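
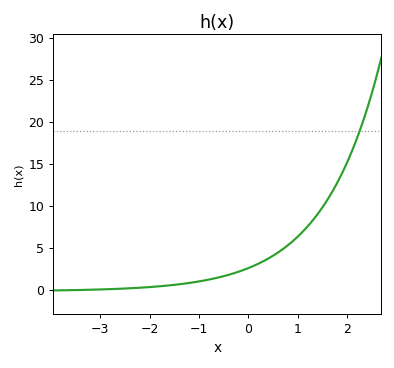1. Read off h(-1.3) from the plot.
0.712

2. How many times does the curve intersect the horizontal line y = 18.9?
1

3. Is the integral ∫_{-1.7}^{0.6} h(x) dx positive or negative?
positive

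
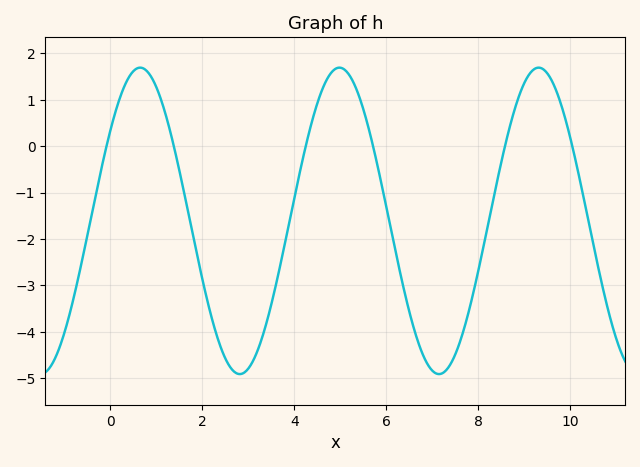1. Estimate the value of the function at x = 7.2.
-4.9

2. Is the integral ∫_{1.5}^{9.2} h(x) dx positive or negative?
negative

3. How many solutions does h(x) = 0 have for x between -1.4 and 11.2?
6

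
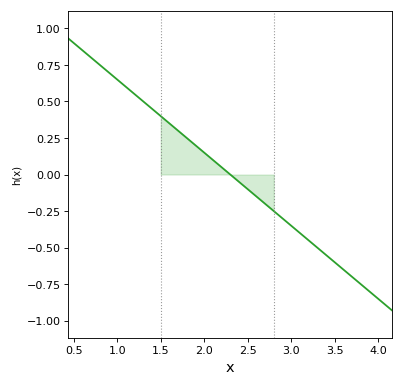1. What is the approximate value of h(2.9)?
-0.3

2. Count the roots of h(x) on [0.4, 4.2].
1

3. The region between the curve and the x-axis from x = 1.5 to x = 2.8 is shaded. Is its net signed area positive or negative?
positive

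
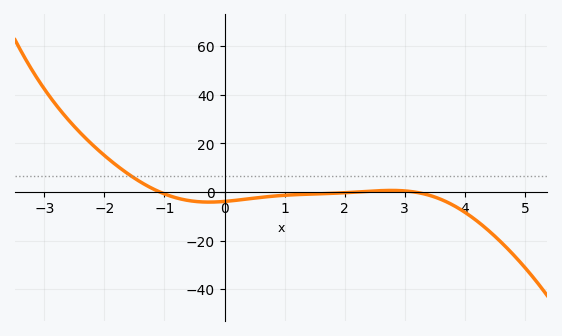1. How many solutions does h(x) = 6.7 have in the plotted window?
1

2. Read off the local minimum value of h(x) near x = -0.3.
-4.15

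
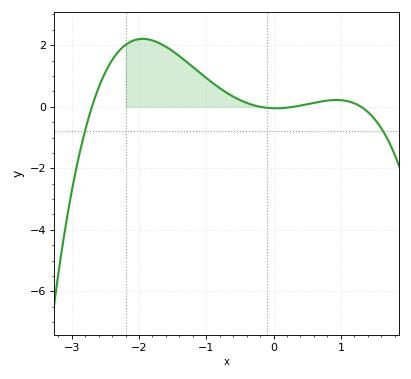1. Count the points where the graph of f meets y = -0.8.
2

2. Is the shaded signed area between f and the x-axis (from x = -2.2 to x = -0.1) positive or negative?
positive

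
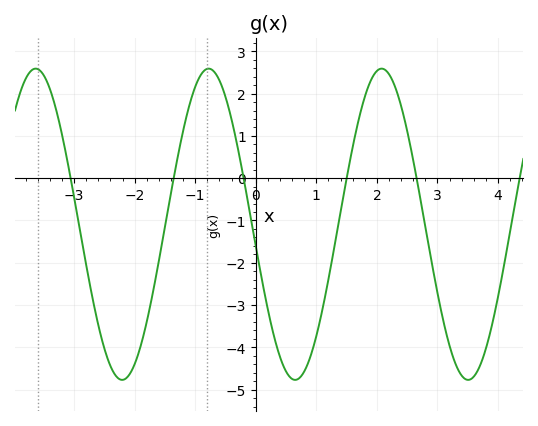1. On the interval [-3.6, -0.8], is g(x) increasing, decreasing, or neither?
neither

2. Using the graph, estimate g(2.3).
2.16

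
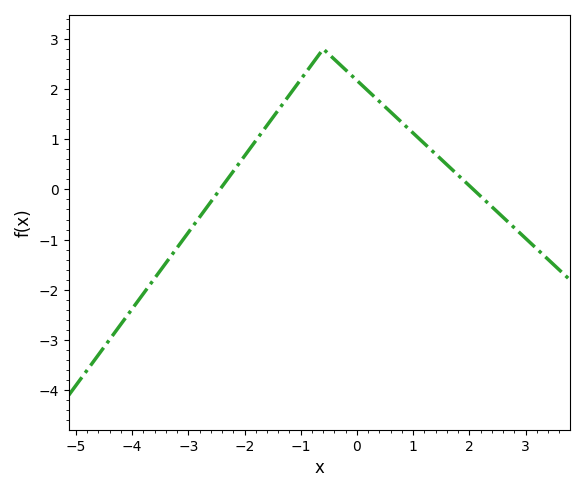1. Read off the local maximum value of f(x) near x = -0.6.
2.8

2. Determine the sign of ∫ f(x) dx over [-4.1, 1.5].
positive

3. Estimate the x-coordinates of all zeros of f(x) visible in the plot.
-2.44, 2.07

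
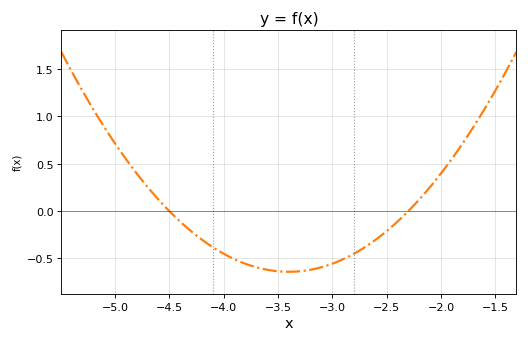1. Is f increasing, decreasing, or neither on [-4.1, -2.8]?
neither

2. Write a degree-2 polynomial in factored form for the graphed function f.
y = 0.53(x + 4.5)(x + 2.3)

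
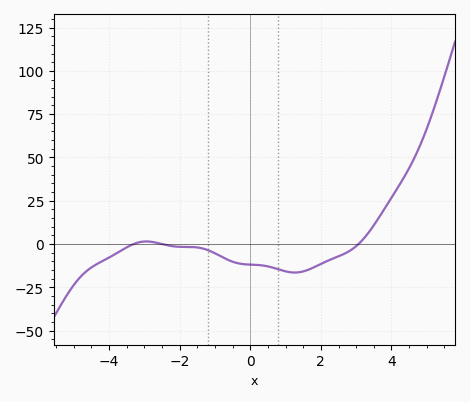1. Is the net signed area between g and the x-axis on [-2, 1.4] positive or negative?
negative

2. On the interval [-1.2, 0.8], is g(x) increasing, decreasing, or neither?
decreasing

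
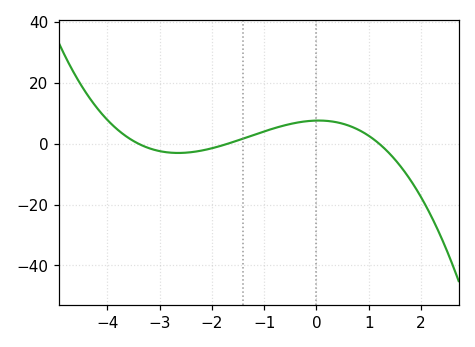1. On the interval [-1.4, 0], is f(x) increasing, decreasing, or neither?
increasing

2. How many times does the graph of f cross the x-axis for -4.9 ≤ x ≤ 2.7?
3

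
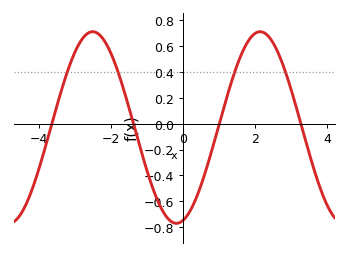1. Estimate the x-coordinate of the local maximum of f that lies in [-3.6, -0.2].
-2.6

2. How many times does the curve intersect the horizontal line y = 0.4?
4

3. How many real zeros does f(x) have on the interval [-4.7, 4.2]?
4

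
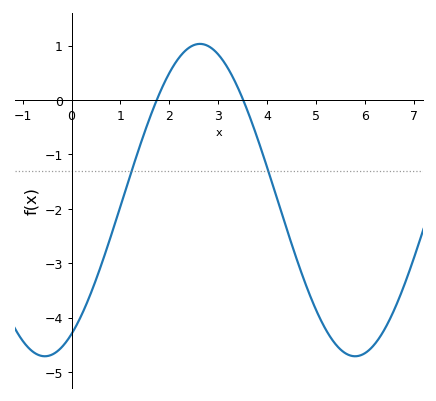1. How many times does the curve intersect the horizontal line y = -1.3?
2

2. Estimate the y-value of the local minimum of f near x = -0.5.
-4.71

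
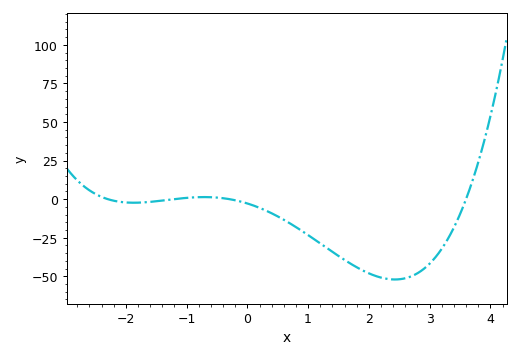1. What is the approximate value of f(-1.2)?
0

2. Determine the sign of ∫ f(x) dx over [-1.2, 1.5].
negative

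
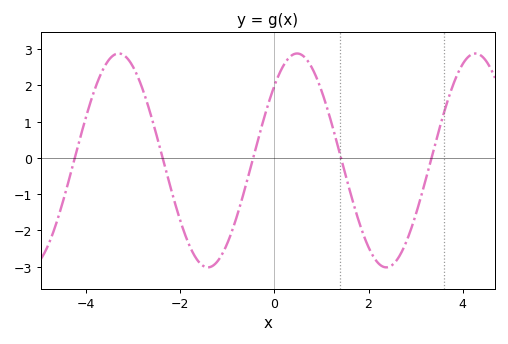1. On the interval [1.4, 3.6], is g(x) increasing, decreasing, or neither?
neither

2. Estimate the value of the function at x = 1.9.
-2.15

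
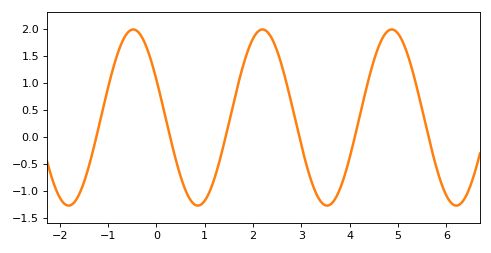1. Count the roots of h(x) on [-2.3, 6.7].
6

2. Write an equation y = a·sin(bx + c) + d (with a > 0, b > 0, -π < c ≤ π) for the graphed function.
y = 1.63sin(2.35x + 2.69) + 0.36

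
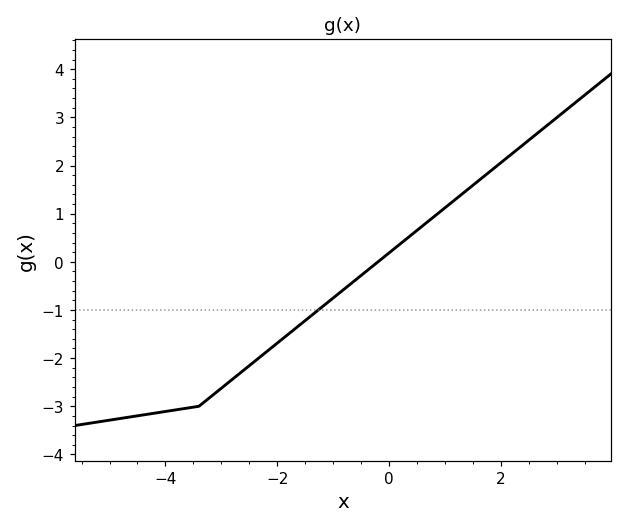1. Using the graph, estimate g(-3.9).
-3.09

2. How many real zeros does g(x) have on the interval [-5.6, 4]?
1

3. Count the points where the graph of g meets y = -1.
1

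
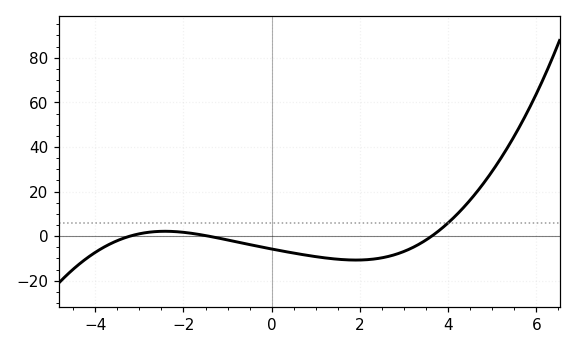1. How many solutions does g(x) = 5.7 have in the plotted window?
1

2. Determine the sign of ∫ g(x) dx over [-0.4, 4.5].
negative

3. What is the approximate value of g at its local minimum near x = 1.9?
-10.8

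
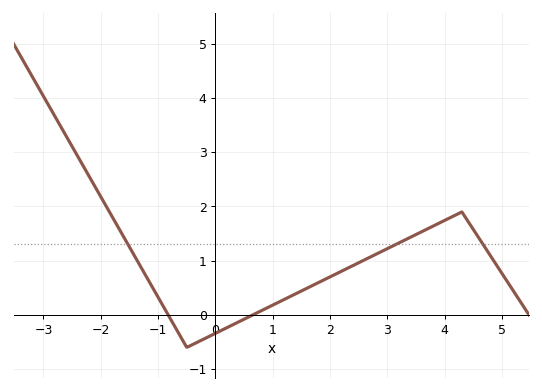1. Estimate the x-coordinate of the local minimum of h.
-0.501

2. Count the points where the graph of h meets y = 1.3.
3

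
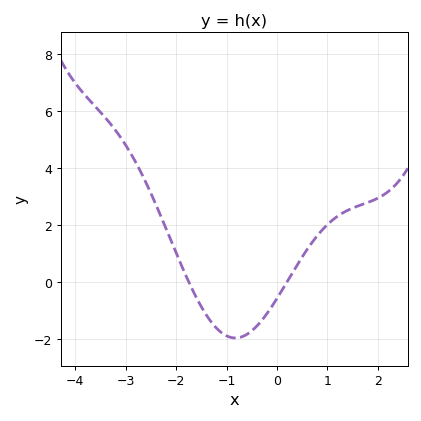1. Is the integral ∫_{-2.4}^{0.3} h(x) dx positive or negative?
negative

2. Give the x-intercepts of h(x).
-1.75, 0.197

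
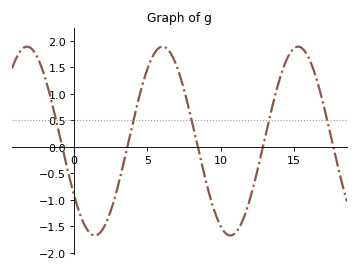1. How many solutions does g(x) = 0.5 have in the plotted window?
5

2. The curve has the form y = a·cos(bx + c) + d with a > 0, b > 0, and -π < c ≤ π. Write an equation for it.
y = 1.78cos(0.68x + 2.2) + 0.11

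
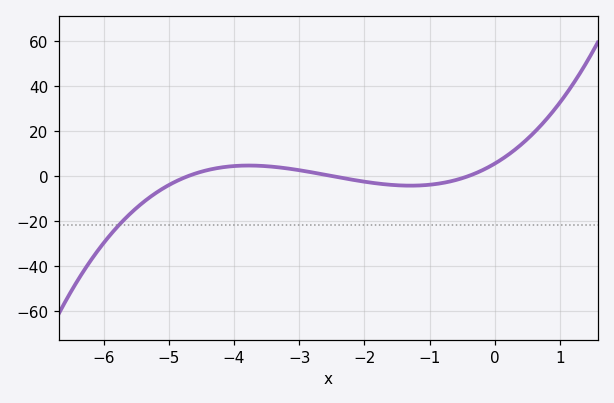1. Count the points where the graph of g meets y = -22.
1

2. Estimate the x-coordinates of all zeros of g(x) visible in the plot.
-4.7, -2.5, -0.4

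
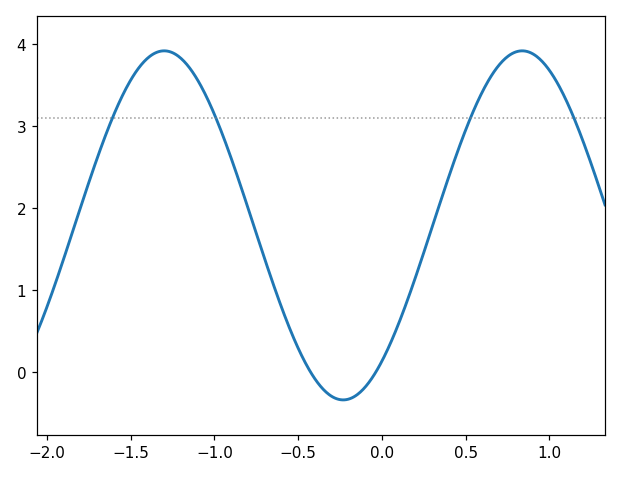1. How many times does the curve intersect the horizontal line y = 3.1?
4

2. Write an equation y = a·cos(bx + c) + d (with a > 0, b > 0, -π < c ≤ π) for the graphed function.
y = 2.13cos(2.94x - 2.46) + 1.79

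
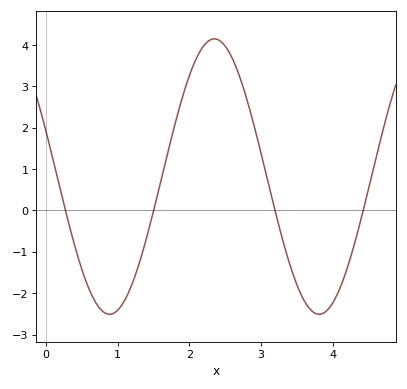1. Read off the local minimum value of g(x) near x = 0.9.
-2.51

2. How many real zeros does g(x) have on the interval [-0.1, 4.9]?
4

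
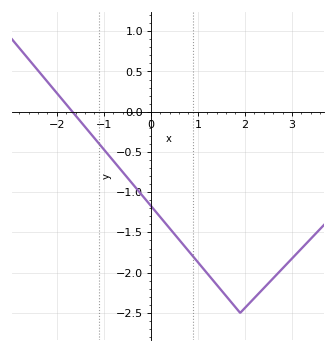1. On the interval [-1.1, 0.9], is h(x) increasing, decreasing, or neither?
decreasing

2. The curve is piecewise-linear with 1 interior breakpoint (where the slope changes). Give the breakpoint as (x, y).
(1.9, -2.5)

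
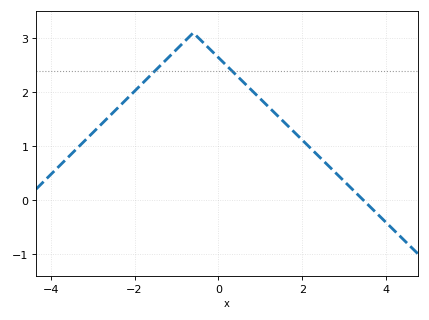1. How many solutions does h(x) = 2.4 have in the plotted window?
2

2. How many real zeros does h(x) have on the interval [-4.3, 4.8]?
1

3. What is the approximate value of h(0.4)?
2.3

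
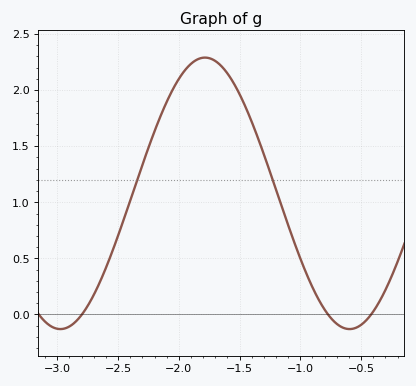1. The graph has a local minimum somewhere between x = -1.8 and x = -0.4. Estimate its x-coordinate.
-0.595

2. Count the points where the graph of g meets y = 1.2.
2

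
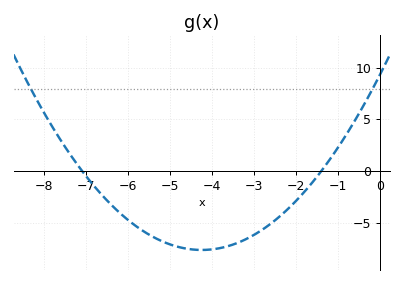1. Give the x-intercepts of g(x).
-7, -1.4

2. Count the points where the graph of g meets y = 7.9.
2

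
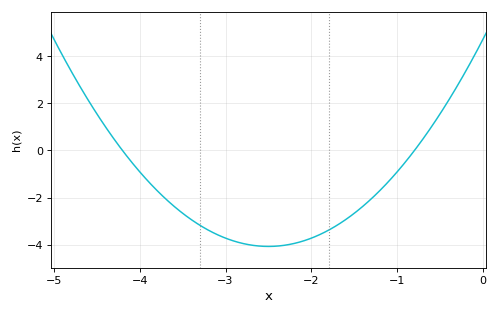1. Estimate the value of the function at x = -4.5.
1.6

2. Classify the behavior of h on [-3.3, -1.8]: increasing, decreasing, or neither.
neither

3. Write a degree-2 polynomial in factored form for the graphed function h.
y = 1.41(x + 4.2)(x + 0.8)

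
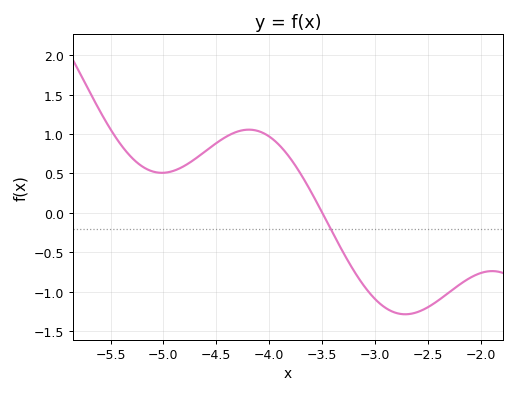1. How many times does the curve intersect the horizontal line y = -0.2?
1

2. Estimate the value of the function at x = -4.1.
1.05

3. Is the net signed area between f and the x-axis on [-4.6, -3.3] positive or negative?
positive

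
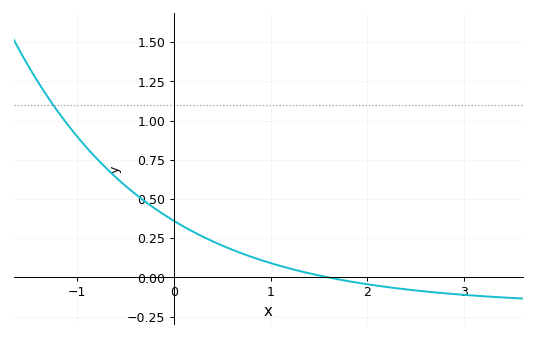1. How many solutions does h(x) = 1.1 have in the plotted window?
1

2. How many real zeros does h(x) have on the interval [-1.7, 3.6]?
1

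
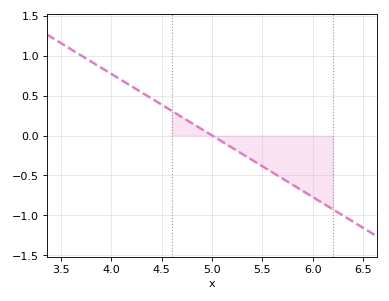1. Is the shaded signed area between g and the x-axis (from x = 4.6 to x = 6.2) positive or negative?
negative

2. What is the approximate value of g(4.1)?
0.693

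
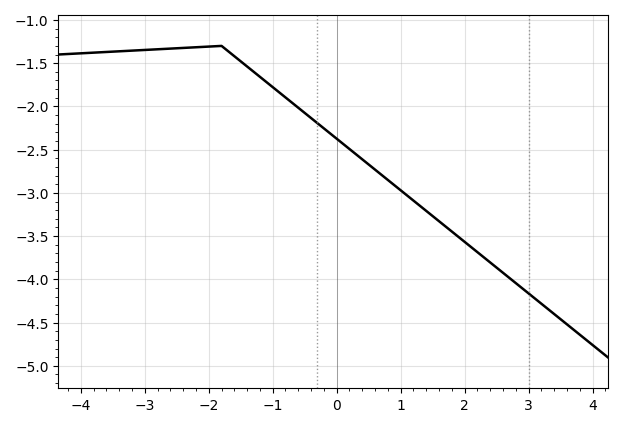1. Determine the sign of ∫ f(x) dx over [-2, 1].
negative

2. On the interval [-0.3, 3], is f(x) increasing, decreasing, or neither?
decreasing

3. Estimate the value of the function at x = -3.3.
-1.35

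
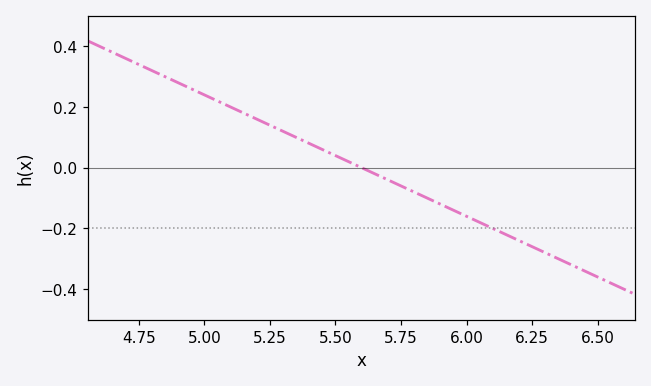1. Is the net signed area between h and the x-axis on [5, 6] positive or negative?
positive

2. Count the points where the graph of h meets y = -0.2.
1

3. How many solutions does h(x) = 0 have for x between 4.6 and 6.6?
1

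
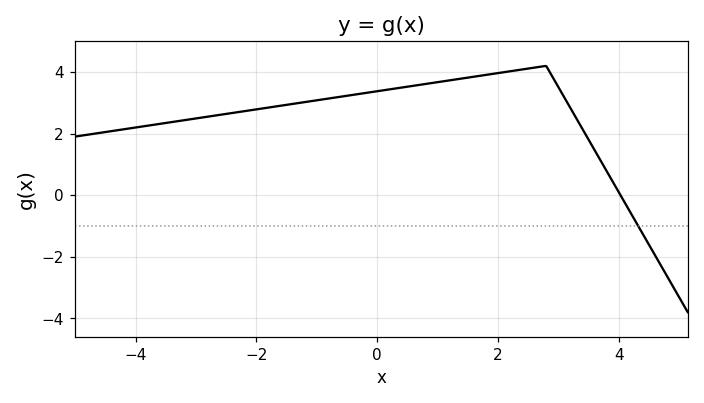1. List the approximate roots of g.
4.03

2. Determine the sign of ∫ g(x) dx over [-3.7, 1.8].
positive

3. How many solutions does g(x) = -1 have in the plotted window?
1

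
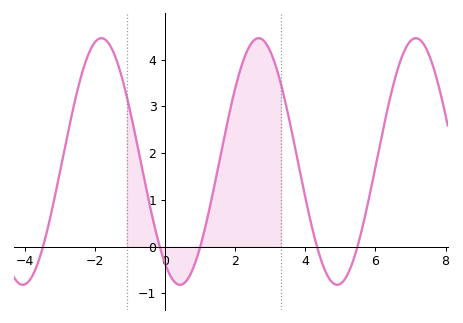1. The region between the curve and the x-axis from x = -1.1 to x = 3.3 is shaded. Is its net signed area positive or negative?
positive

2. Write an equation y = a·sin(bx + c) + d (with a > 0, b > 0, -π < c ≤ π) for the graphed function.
y = 2.64sin(1.4x - 2.2) + 1.82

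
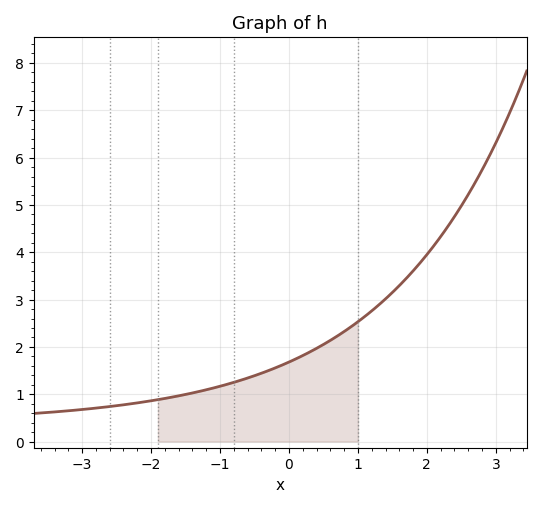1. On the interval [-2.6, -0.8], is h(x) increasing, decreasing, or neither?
increasing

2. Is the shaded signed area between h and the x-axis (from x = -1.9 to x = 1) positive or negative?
positive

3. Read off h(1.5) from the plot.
3.2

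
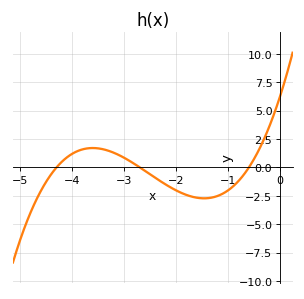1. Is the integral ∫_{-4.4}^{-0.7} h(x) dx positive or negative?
negative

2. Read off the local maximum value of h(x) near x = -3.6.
1.7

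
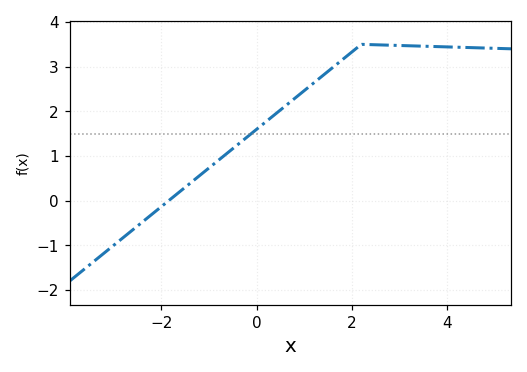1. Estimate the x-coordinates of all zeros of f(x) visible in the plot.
-1.8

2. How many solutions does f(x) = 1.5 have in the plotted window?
1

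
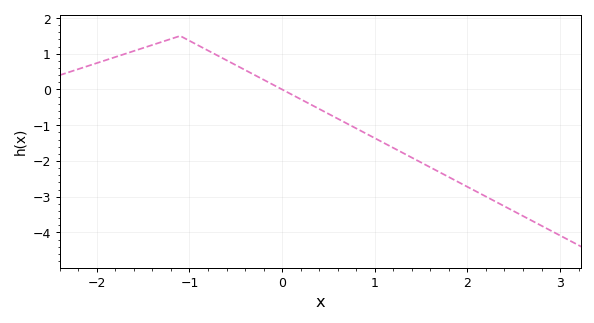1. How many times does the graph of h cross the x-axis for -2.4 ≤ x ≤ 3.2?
1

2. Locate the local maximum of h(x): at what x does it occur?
-1.1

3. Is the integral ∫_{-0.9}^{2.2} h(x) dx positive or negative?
negative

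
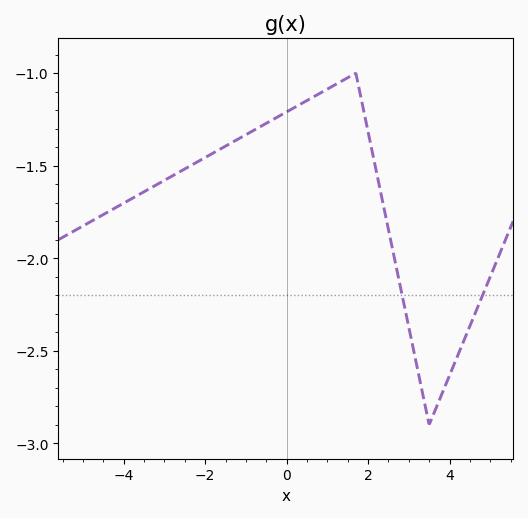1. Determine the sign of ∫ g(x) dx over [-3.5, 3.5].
negative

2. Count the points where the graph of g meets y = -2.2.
2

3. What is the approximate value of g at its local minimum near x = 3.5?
-2.9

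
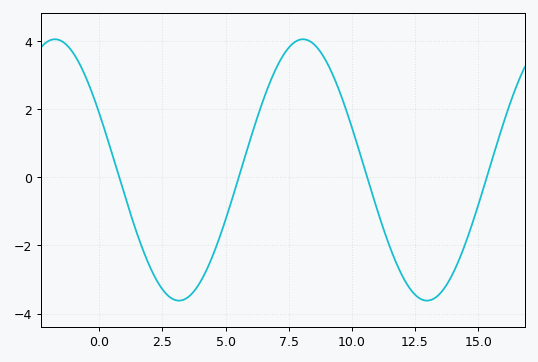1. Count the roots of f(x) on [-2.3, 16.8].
4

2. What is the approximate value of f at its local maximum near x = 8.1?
4.06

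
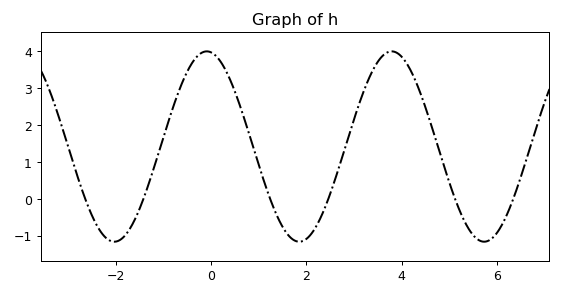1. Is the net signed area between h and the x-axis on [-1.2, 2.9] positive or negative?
positive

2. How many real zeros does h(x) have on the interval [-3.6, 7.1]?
6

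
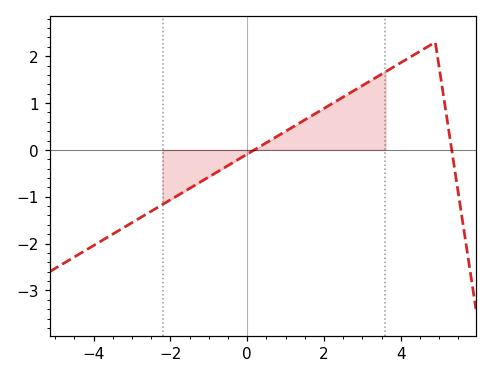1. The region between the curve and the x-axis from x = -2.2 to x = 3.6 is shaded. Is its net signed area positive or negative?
positive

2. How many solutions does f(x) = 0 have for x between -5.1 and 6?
2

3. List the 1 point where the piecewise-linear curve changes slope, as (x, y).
(4.9, 2.3)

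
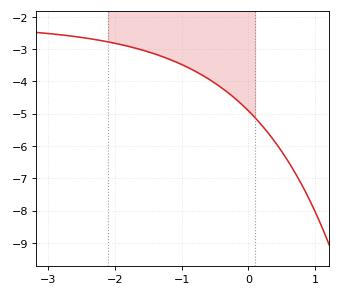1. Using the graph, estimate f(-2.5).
-2.6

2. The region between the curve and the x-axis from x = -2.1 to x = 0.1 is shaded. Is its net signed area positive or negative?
negative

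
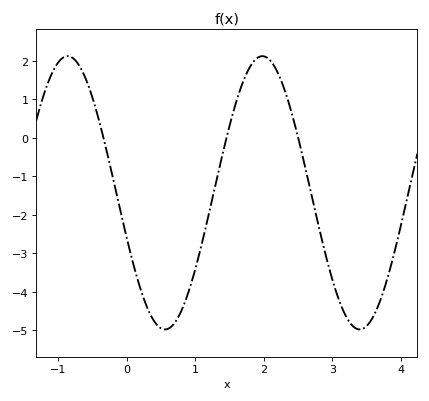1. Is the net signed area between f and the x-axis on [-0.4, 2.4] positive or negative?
negative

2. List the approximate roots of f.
-0.3, 1.5, 2.5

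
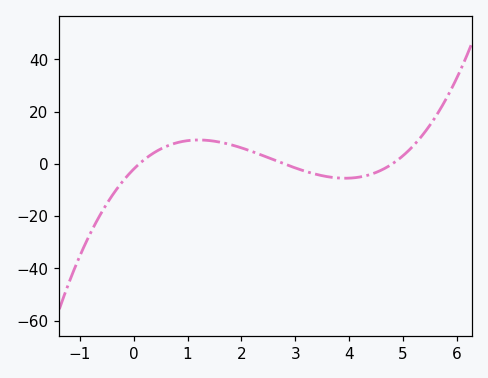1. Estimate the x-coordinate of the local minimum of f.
3.93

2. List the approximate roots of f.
0.1, 2.8, 4.8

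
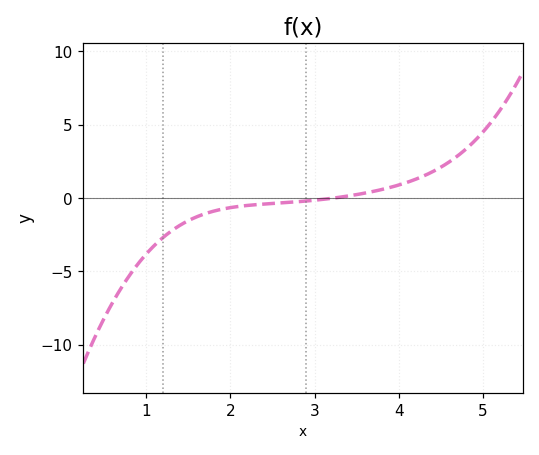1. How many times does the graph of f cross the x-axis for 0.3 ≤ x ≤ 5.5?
1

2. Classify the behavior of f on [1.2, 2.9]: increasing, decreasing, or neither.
increasing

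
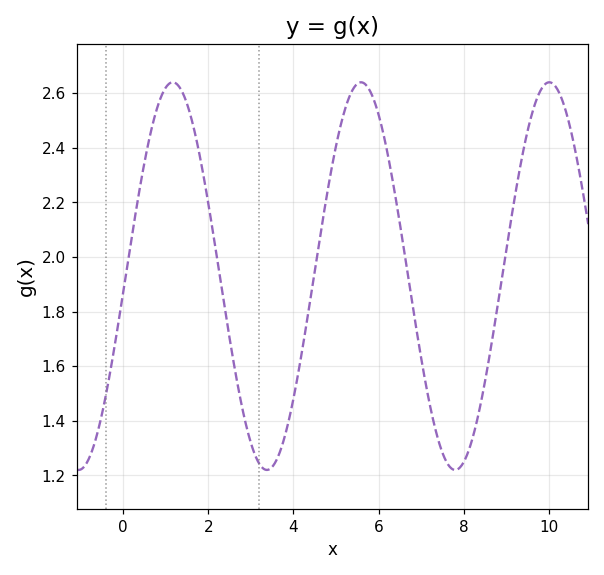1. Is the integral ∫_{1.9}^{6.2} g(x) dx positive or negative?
positive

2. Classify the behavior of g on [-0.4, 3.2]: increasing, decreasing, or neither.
neither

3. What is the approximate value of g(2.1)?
2.1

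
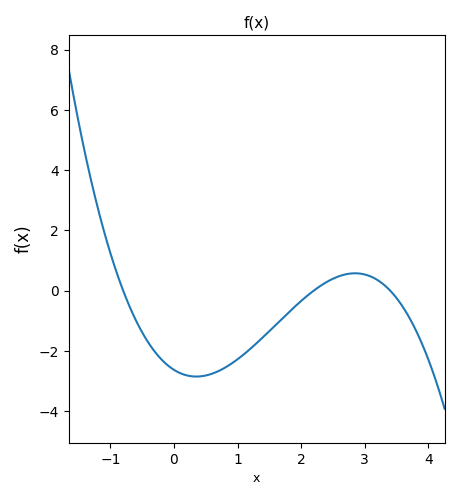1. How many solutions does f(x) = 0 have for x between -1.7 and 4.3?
3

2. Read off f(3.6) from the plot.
-0.6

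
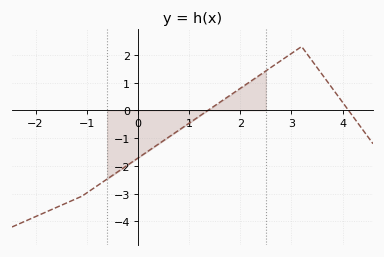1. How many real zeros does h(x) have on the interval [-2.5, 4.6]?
2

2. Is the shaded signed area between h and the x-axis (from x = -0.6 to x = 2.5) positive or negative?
negative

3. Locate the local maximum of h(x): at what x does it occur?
3.2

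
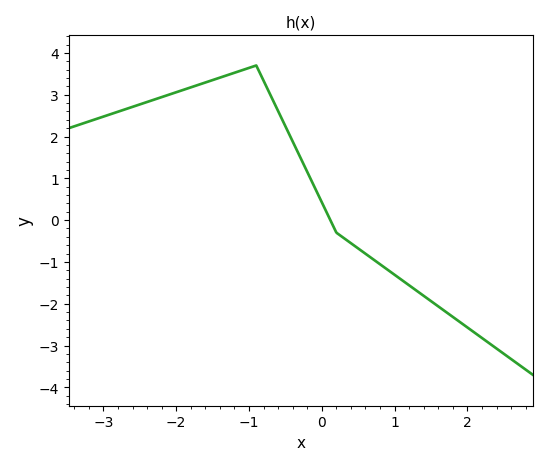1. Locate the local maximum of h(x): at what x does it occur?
-0.9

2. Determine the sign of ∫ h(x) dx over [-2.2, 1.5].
positive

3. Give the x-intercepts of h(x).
0.117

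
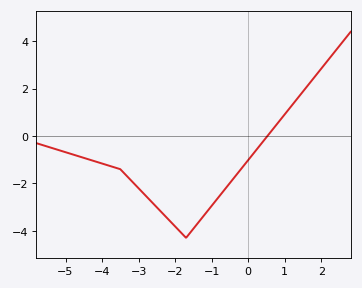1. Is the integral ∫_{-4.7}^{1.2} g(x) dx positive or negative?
negative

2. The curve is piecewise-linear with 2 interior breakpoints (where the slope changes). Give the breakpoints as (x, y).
(-3.5, -1.4); (-1.7, -4.3)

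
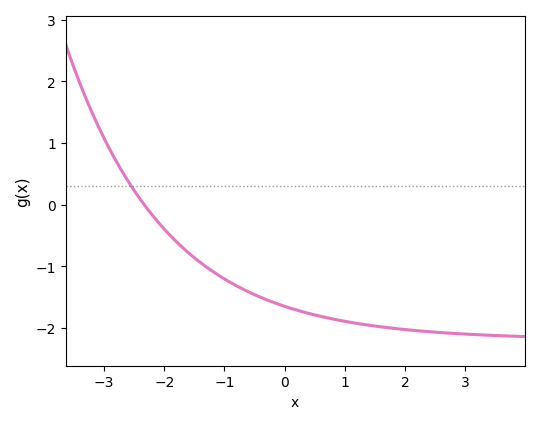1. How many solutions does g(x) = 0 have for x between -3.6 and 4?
1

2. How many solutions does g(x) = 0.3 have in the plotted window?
1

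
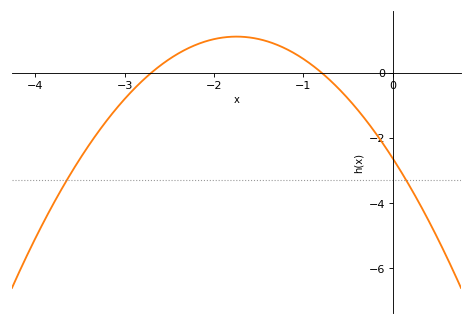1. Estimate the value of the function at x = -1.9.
1.07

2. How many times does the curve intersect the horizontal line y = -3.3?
2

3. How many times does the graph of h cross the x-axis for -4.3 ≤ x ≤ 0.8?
2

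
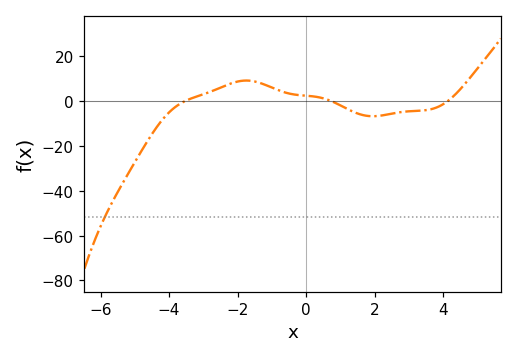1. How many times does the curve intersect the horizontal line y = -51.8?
1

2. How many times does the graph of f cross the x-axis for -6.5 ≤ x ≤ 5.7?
3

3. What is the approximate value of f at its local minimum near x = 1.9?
-6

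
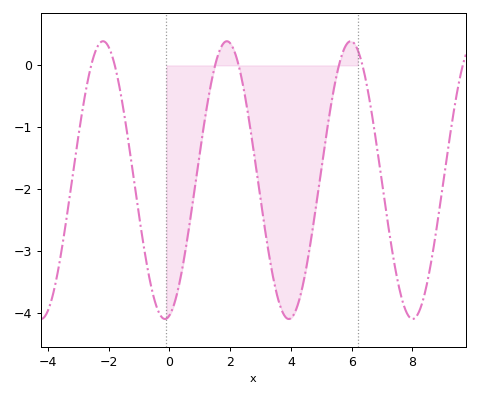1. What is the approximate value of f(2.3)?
-0.042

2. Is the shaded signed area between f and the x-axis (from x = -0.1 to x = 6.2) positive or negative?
negative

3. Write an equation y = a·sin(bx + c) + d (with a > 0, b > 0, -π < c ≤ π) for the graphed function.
y = 2.24sin(1.54x - 1.34) - 1.85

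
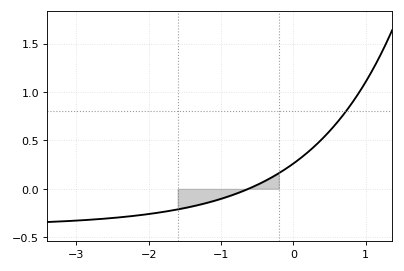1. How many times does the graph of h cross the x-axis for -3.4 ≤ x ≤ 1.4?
1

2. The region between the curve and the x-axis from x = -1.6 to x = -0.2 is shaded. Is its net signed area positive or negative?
negative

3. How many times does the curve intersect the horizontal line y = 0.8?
1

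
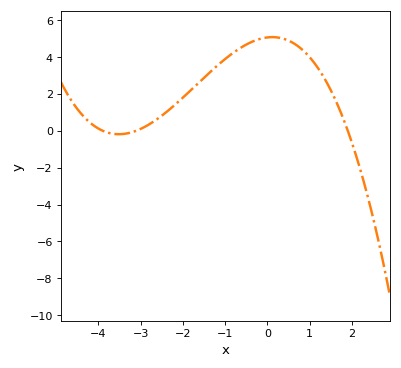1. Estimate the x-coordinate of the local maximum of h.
0.2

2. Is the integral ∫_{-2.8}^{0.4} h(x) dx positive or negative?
positive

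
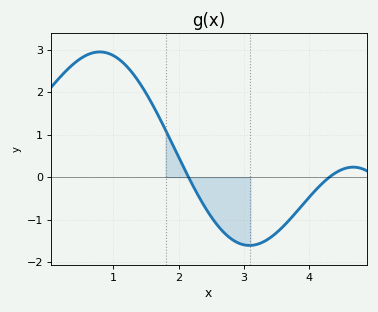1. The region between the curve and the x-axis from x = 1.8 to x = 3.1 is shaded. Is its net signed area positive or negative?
negative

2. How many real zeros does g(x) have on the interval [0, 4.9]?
2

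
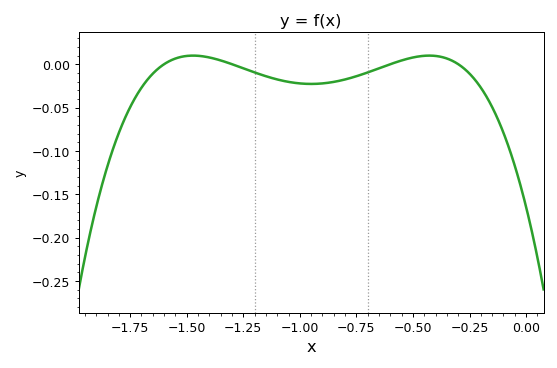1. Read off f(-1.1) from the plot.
-0.018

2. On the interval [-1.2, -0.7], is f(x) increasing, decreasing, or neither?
neither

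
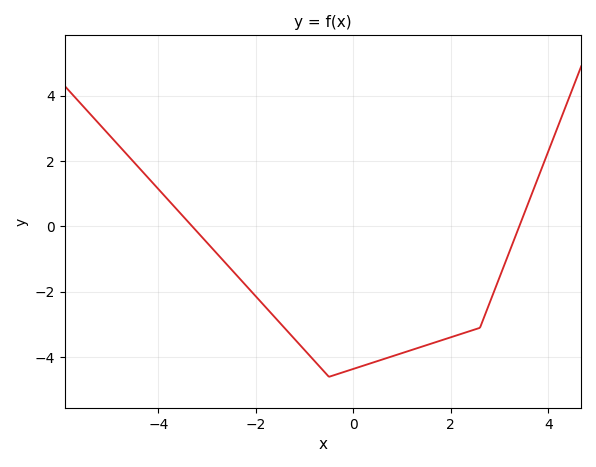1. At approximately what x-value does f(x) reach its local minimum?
-0.6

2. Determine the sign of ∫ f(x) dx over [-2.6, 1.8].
negative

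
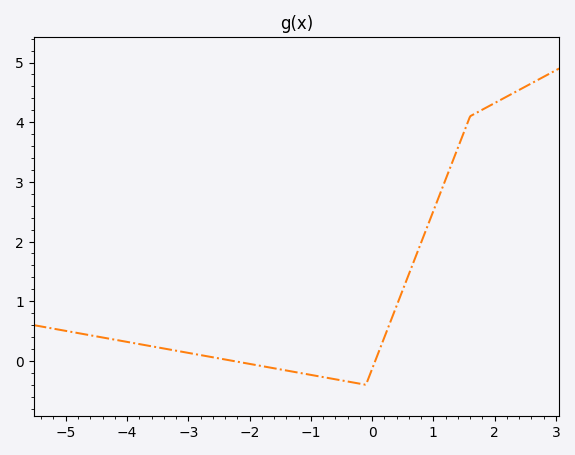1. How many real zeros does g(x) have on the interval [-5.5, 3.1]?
2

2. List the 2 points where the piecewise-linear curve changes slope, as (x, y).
(-0.1, -0.4); (1.6, 4.1)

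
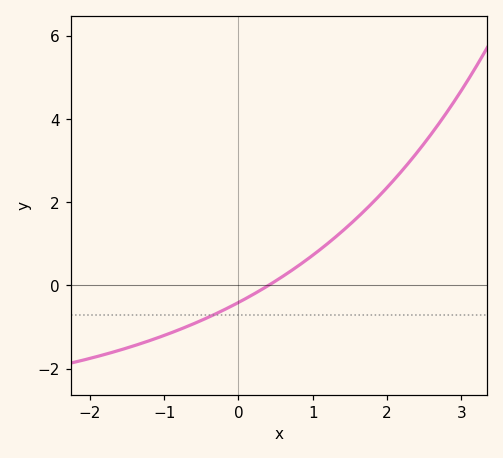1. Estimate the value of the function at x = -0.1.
-0.503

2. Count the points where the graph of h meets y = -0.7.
1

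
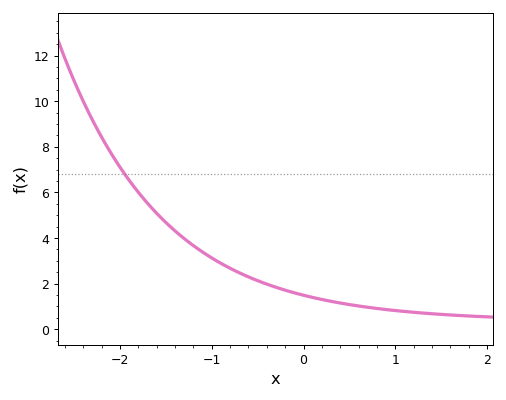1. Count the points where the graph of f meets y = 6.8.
1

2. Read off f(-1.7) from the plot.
5.53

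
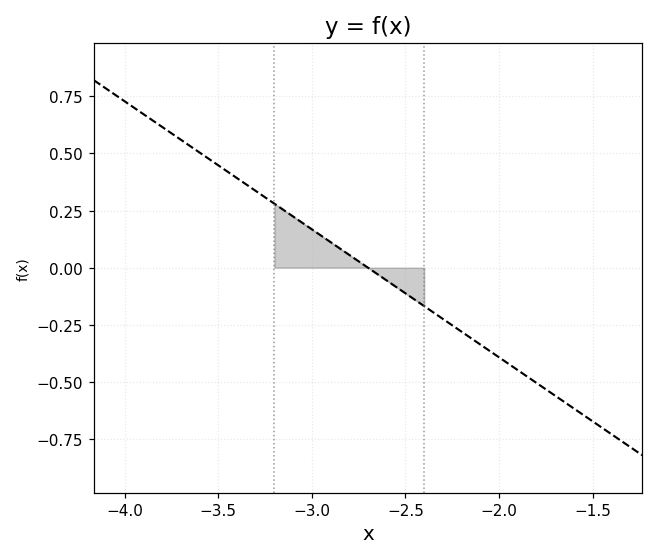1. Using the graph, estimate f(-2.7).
0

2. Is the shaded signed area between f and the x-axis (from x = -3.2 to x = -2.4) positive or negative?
positive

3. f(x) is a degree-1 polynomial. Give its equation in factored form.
y = -0.56(x + 2.7)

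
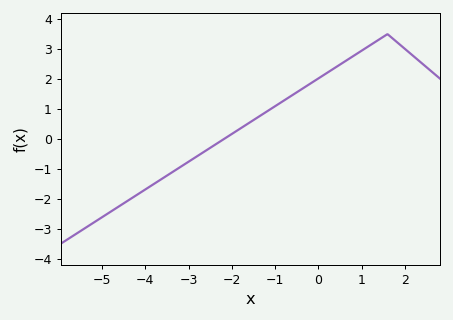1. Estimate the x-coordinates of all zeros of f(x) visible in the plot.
-2.18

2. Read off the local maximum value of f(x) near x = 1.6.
3.5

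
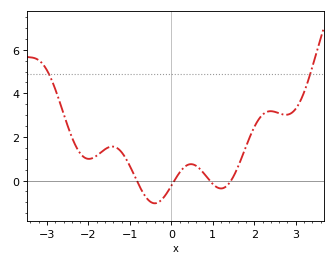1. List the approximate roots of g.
-0.8, 0.1, 0.9, 1.4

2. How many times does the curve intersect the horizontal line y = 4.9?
2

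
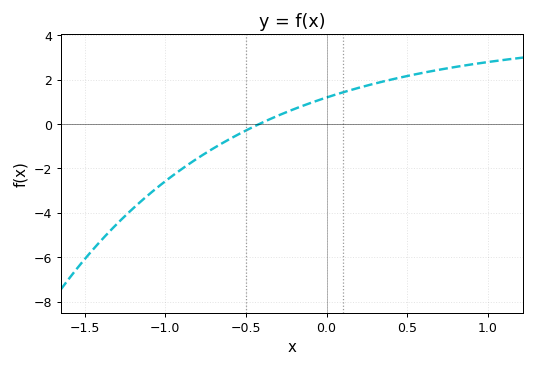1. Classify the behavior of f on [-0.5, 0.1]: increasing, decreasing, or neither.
increasing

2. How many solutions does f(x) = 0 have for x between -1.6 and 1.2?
1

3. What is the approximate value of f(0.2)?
1.64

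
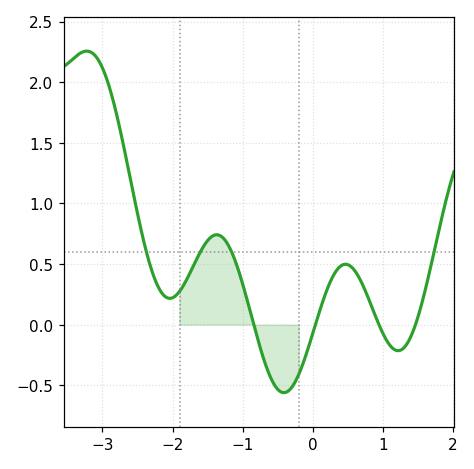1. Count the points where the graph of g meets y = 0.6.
4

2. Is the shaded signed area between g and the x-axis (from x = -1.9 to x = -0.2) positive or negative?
positive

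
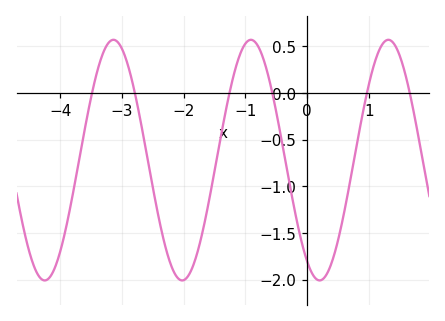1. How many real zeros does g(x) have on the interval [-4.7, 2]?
6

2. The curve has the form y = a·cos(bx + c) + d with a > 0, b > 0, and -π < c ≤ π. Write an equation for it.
y = 1.29cos(2.82x + 2.57) - 0.72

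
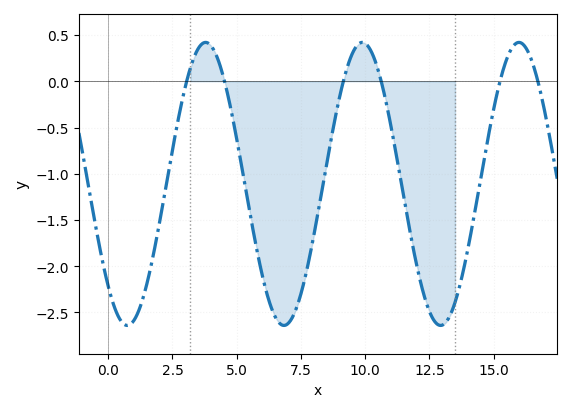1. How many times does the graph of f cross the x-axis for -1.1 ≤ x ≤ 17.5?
6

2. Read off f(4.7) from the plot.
-0.2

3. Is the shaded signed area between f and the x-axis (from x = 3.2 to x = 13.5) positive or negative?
negative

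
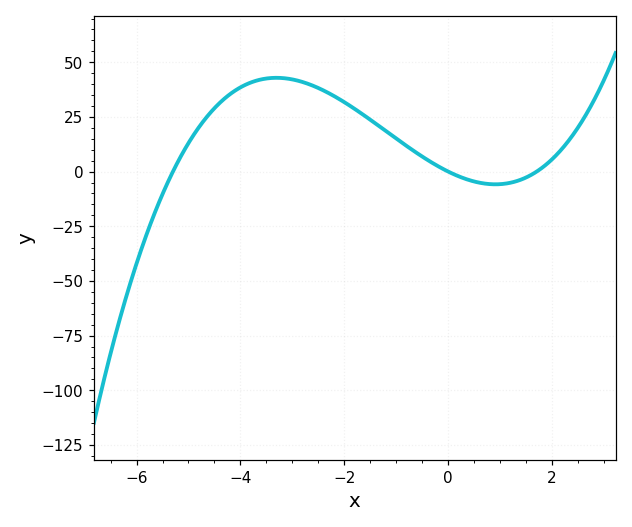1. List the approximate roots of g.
-5.3, 0, 1.7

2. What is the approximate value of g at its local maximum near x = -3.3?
42.9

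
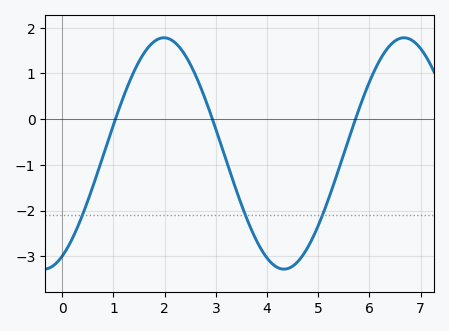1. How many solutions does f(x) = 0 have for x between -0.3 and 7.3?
3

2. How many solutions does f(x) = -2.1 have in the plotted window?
3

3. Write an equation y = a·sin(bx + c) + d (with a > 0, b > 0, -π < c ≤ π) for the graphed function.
y = 2.53sin(1.3x - 1.1) - 0.75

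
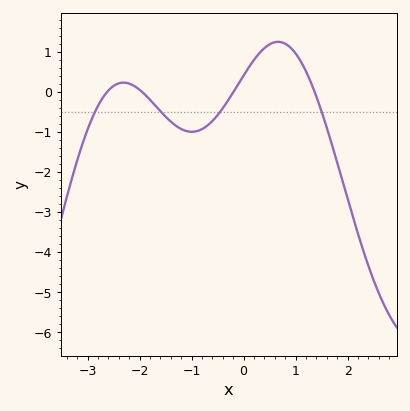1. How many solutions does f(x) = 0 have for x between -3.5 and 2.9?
4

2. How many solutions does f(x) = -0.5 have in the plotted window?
4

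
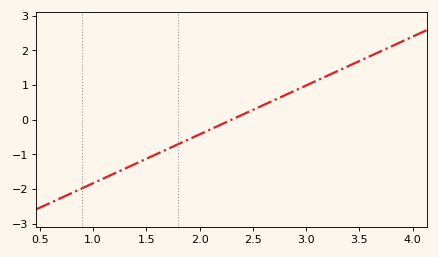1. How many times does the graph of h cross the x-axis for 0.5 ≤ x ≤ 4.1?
1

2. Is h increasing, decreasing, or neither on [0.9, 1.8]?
increasing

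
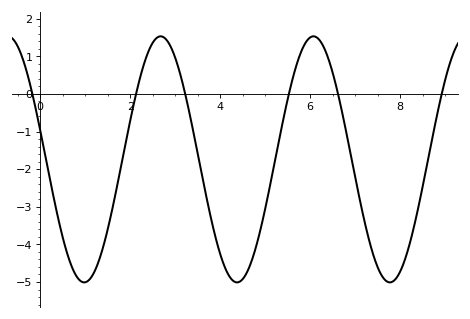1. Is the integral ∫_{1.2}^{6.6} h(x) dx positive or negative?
negative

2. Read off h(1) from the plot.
-5.01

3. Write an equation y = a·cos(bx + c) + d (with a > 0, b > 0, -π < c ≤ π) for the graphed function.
y = 3.27cos(1.85x + 1.33) - 1.74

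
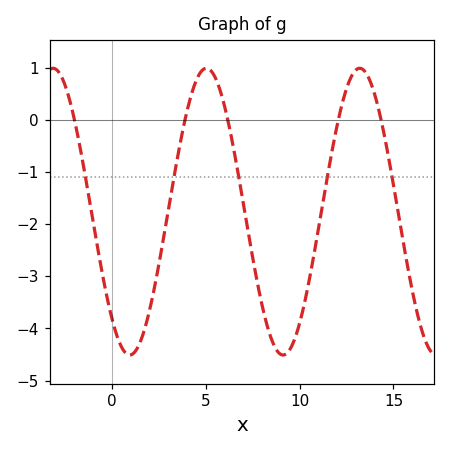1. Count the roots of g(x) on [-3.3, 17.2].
5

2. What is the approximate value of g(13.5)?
0.9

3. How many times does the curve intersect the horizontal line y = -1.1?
5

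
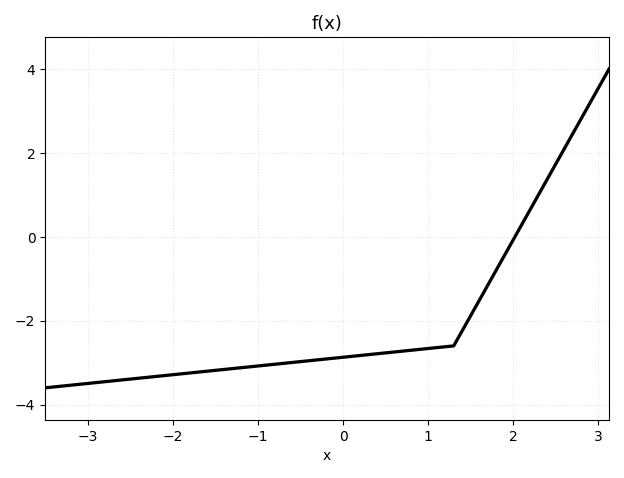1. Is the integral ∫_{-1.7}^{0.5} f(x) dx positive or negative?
negative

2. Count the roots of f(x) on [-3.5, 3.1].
1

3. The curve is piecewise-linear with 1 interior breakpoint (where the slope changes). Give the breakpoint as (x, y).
(1.3, -2.6)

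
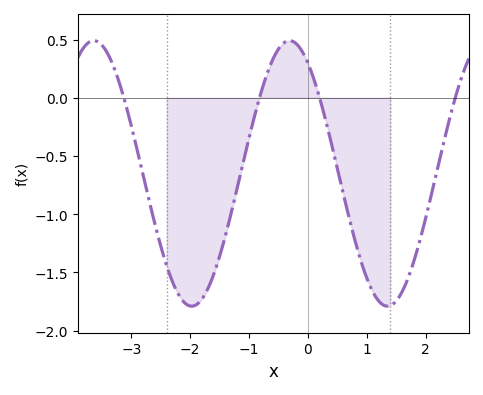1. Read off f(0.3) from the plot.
-0.193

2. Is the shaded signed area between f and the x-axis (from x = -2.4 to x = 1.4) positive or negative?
negative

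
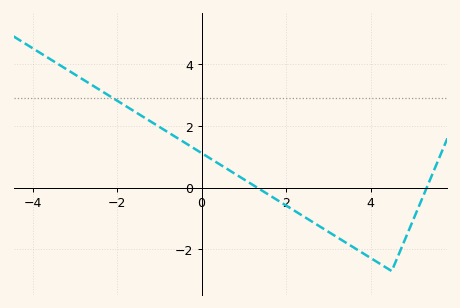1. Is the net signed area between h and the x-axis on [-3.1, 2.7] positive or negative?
positive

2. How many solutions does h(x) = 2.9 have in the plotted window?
1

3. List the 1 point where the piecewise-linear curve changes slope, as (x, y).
(4.5, -2.7)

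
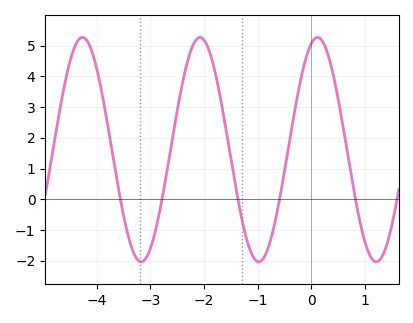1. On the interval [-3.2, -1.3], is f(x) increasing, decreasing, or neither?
neither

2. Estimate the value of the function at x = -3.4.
-1.3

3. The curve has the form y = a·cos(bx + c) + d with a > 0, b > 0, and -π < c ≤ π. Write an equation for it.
y = 3.65cos(2.9x - 0.33) + 1.62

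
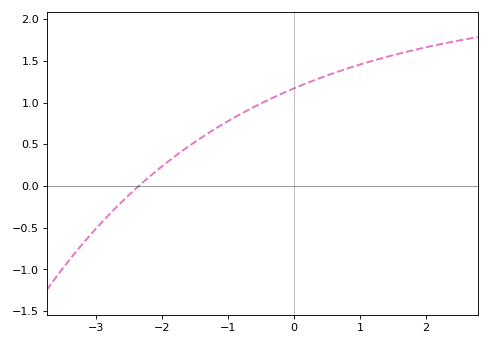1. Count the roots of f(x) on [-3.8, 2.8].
1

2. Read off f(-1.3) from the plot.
0.65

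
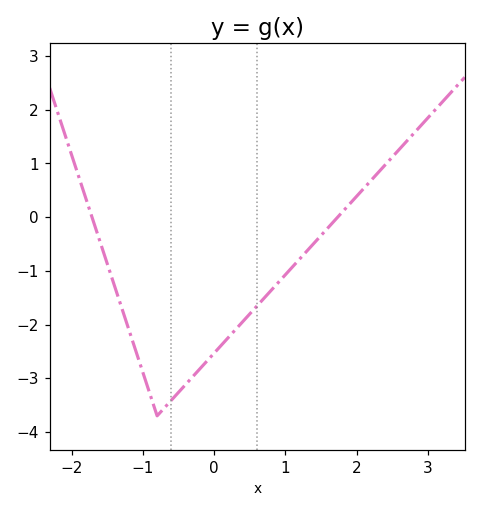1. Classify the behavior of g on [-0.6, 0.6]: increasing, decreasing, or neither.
increasing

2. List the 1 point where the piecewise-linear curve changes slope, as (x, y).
(-0.8, -3.7)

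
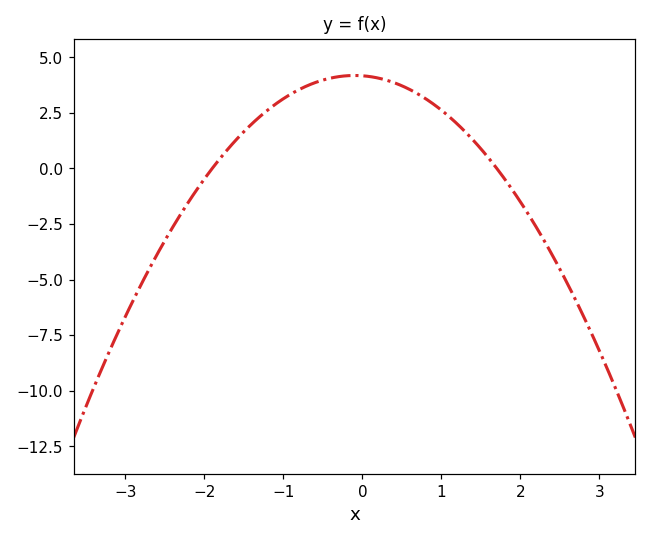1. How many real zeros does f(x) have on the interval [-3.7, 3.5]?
2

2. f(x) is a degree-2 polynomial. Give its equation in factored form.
y = -1.29(x + 1.9)(x - 1.7)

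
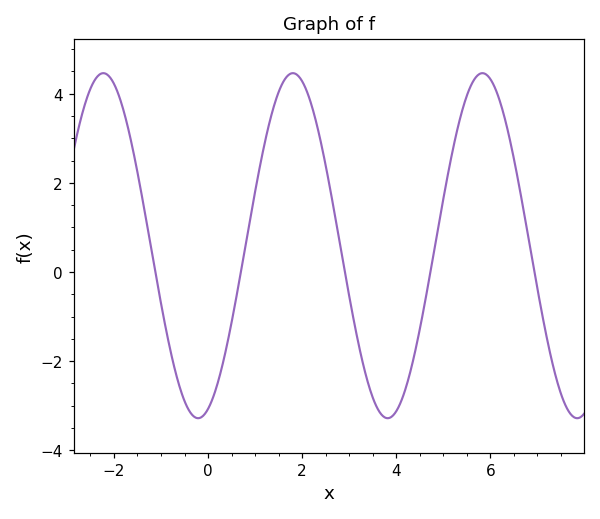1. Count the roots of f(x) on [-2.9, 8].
5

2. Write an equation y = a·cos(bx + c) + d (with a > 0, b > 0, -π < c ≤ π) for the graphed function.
y = 3.87cos(1.56x - 2.81) + 0.59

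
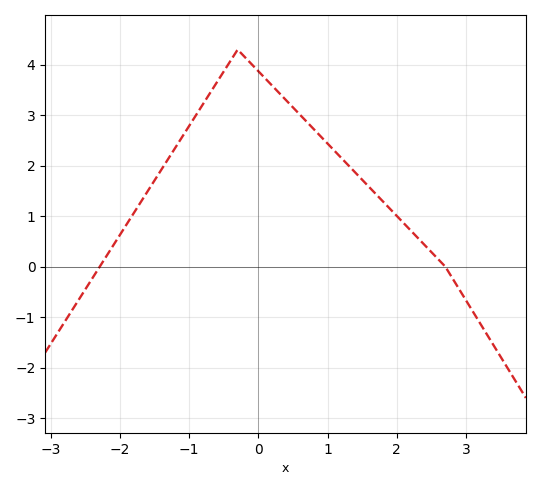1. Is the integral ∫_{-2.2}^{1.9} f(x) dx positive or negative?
positive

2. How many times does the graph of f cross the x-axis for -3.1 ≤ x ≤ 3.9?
2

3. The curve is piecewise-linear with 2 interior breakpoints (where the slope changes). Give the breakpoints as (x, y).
(-0.3, 4.3); (2.7, 0)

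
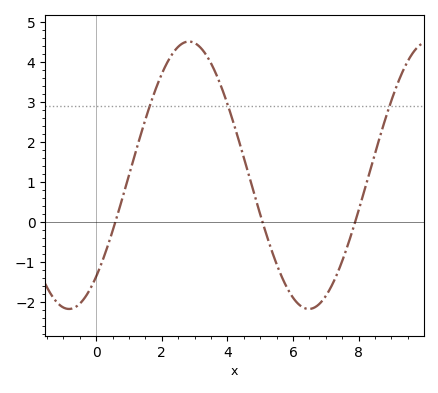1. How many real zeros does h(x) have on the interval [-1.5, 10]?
3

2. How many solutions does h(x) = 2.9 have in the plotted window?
3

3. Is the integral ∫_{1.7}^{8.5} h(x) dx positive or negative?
positive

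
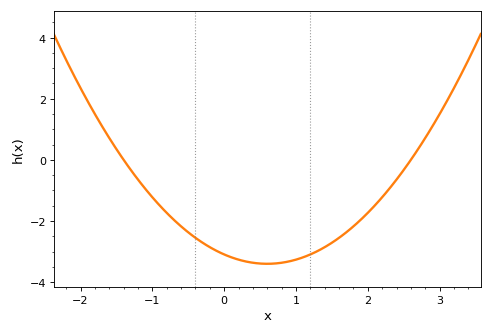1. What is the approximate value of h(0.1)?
-3.19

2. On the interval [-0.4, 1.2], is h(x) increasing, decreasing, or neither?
neither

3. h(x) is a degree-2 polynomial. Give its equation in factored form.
y = 0.85(x + 1.4)(x - 2.6)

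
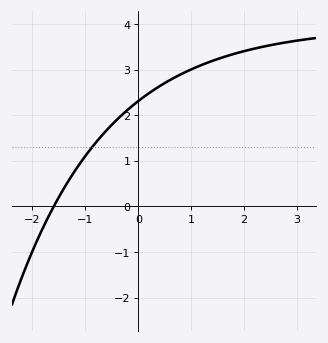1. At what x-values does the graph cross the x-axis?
-1.6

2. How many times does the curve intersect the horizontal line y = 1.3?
1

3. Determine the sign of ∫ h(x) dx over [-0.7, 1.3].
positive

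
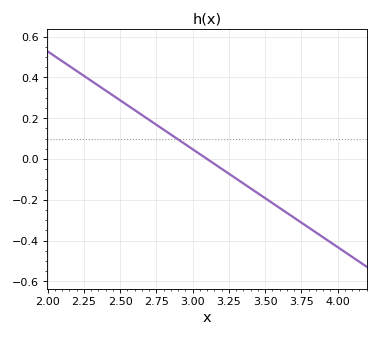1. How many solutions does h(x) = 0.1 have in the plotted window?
1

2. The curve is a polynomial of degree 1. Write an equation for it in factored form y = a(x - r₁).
y = -0.48(x - 3.1)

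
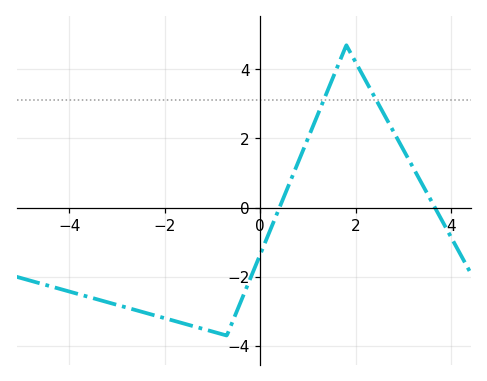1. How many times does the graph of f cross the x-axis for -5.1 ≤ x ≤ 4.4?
2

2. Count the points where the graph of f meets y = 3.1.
2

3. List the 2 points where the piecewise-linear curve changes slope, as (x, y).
(-0.7, -3.7); (1.8, 4.7)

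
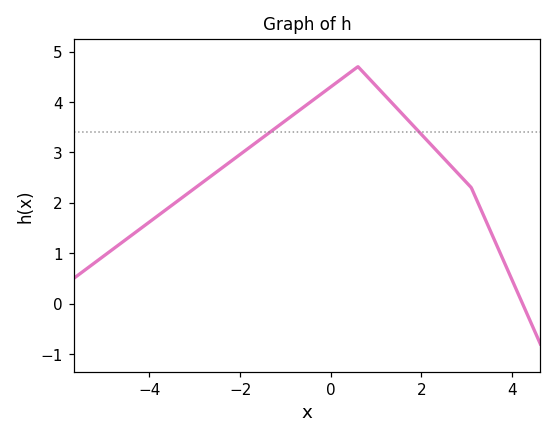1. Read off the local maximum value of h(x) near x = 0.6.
4.7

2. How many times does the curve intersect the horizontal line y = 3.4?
2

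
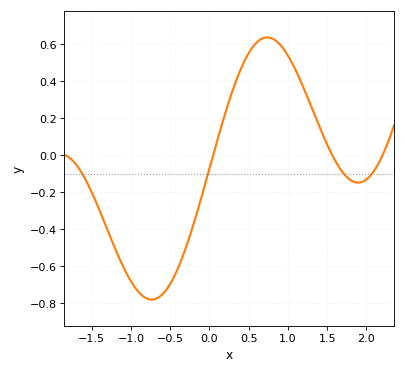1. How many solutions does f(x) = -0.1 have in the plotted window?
4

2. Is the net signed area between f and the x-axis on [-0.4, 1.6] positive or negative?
positive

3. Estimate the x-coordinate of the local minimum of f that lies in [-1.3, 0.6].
-0.7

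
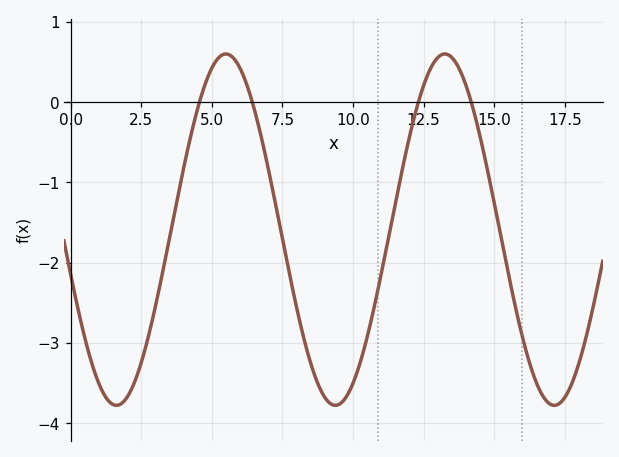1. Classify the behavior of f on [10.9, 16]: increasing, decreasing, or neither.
neither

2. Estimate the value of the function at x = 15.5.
-2.1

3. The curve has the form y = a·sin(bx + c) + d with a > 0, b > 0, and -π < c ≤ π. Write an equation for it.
y = 2.19sin(0.81x - 2.9) - 1.59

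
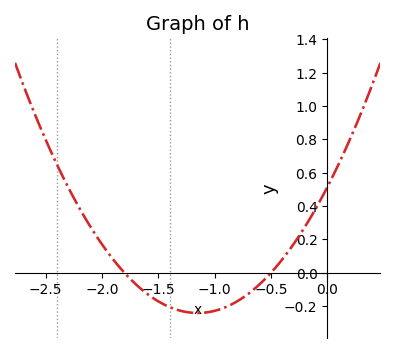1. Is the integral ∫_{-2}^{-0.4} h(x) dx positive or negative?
negative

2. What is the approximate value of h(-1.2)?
-0.24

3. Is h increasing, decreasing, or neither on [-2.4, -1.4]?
decreasing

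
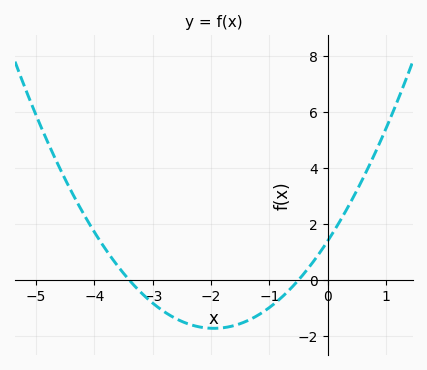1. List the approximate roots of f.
-3.4, -0.5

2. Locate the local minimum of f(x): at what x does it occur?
-1.95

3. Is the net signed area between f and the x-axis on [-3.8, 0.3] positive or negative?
negative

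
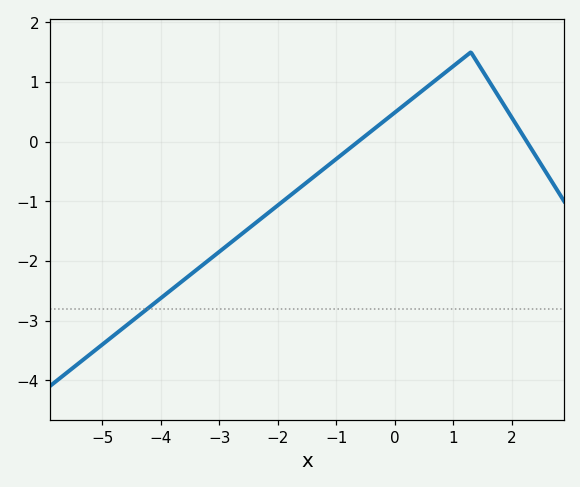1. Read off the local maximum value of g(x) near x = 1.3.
1.5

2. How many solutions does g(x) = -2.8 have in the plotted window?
1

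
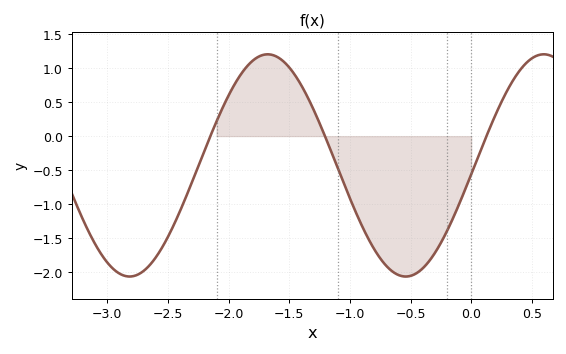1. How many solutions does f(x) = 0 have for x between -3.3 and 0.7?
3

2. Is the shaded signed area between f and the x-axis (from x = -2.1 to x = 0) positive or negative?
negative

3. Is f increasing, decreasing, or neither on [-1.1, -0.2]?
neither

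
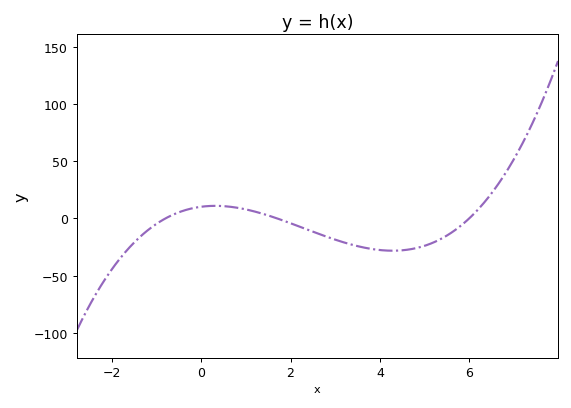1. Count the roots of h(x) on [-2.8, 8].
3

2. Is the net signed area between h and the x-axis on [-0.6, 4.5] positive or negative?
negative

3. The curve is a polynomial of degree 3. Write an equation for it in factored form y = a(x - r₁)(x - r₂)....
y = 1.25(x + 0.8)(x - 1.7)(x - 6)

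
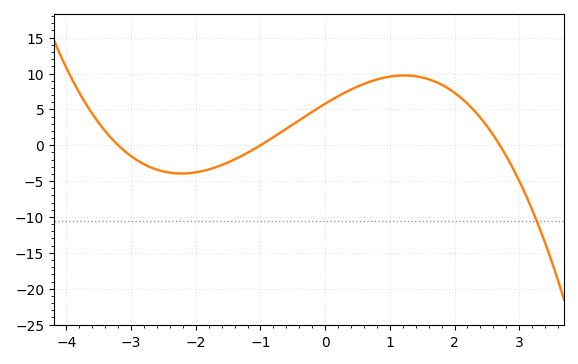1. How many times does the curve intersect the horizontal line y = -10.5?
1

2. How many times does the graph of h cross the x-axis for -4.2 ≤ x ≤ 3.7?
3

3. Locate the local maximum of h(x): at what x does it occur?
1.2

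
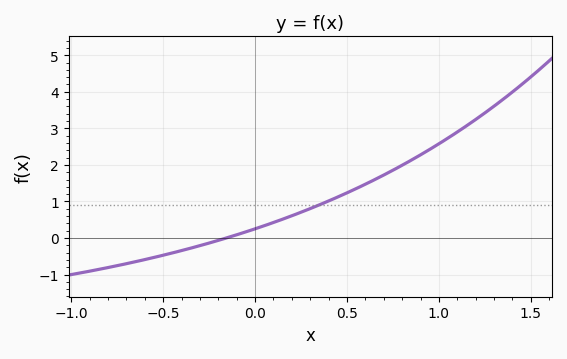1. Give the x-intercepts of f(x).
-0.156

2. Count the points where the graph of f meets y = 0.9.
1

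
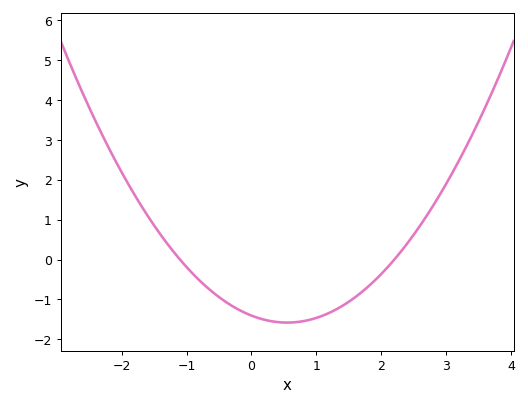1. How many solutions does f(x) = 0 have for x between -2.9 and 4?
2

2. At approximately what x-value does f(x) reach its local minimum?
0.6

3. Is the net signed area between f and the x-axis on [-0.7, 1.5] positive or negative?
negative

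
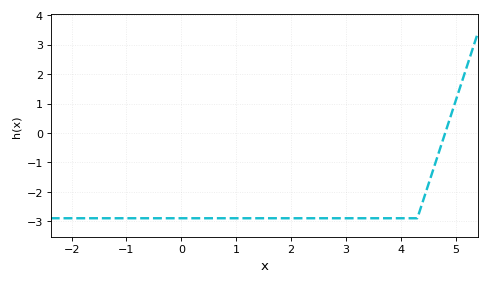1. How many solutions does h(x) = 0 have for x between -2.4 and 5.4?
1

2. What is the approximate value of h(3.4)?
-2.9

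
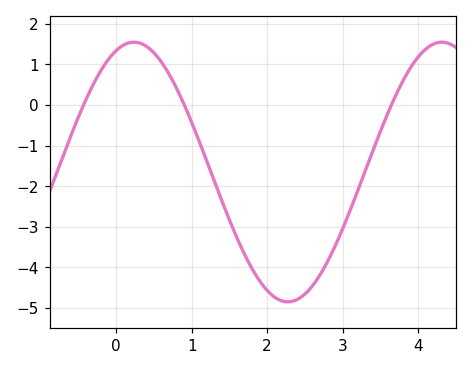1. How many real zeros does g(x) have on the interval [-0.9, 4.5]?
3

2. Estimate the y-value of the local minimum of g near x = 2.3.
-4.8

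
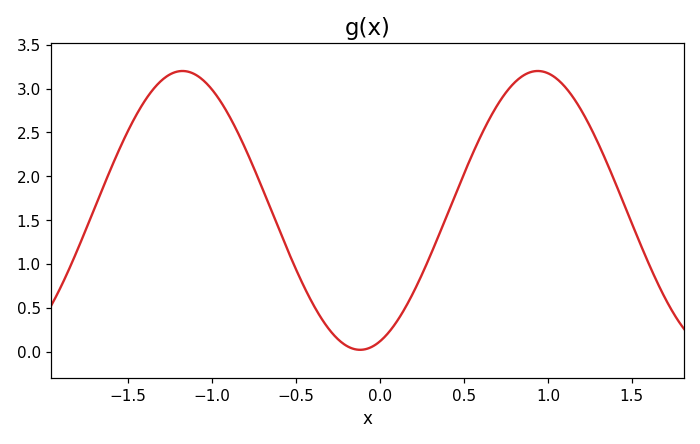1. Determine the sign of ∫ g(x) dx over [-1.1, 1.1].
positive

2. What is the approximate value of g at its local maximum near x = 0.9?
3.2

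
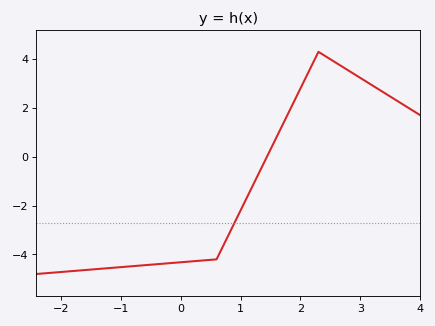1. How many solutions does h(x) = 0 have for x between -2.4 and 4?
1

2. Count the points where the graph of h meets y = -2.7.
1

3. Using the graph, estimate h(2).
2.8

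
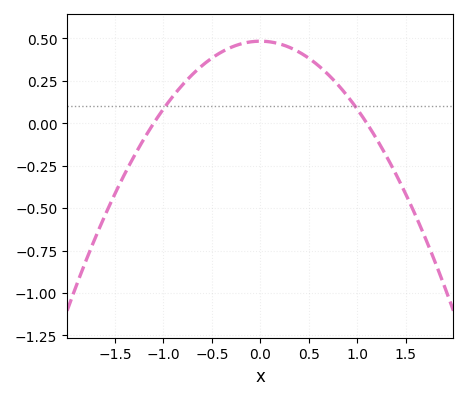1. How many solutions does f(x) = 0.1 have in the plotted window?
2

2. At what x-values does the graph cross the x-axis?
-1.1, 1.1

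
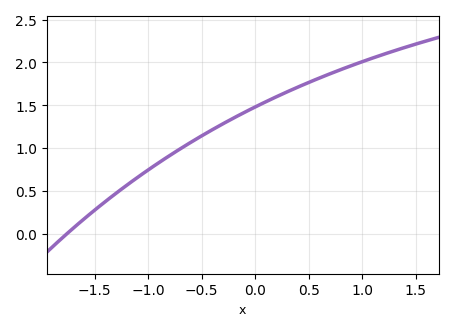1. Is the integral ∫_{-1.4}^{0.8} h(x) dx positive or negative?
positive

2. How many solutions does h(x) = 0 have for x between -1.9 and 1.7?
1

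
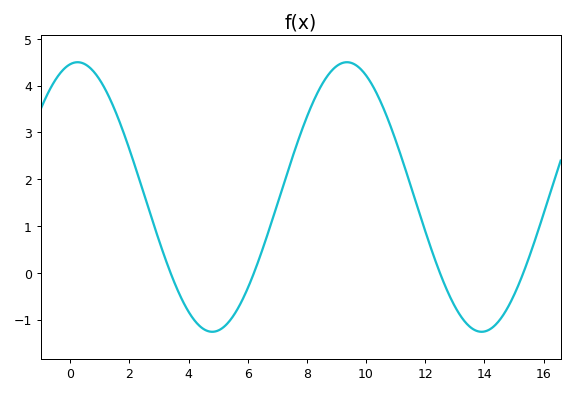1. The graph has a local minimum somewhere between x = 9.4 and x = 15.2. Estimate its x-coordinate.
13.9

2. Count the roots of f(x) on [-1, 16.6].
4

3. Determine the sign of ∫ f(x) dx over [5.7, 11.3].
positive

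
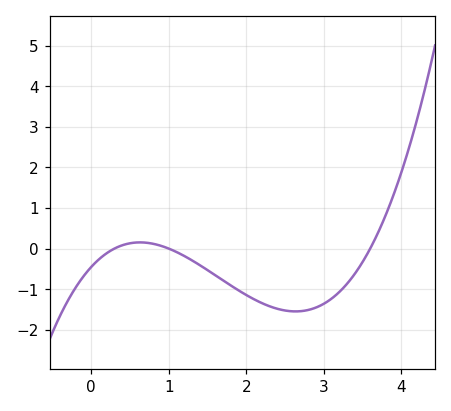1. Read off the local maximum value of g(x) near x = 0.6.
0.152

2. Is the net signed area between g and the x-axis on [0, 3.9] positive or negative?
negative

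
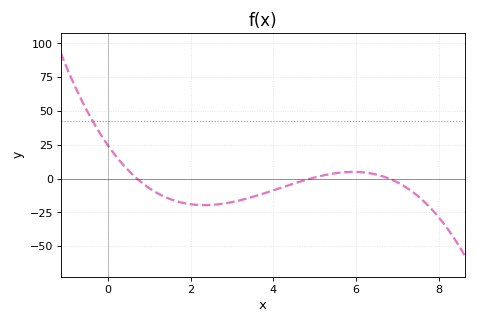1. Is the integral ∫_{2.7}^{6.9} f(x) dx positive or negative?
negative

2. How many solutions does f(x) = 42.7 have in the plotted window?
1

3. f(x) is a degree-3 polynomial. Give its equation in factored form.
y = -1.05(x - 0.7)(x - 4.9)(x - 6.8)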